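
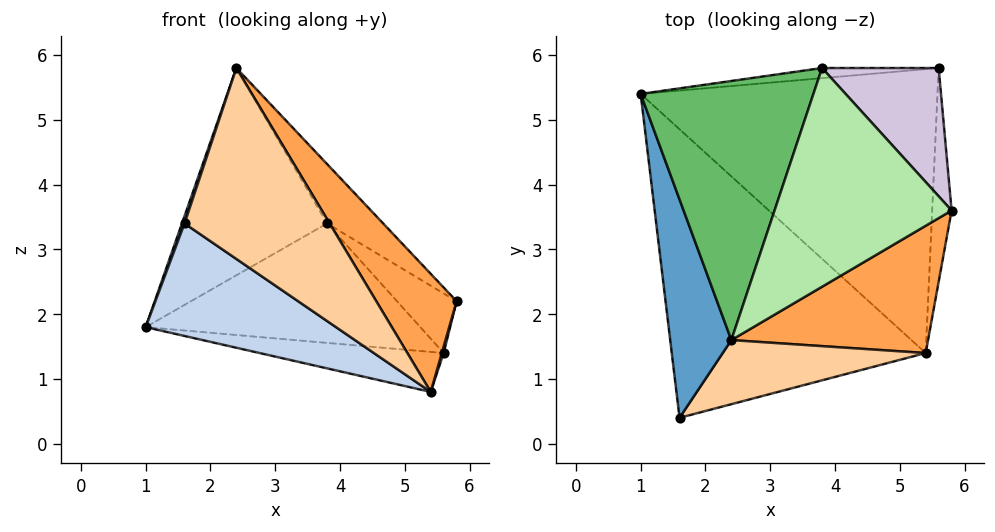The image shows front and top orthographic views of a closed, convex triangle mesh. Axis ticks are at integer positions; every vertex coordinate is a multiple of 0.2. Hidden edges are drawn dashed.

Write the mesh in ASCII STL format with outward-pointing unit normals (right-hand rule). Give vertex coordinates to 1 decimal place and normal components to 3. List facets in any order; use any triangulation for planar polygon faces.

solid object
 facet normal -0.947 -0.011 0.321
  outer loop
   vertex 2.4 1.6 5.8
   vertex 1.0 5.4 1.8
   vertex 1.6 0.4 3.4
  endloop
 endfacet
 facet normal -0.476 -0.319 -0.819
  outer loop
   vertex 5.4 1.4 0.8
   vertex 1.6 0.4 3.4
   vertex 1.0 5.4 1.8
  endloop
 endfacet
 facet normal 0.762 -0.441 0.475
  outer loop
   vertex 5.4 1.4 0.8
   vertex 5.8 3.6 2.2
   vertex 2.4 1.6 5.8
  endloop
 endfacet
 facet normal 0.423 -0.859 0.288
  outer loop
   vertex 5.4 1.4 0.8
   vertex 2.4 1.6 5.8
   vertex 1.6 0.4 3.4
  endloop
 endfacet
 facet normal -0.472 0.551 0.688
  outer loop
   vertex 3.8 5.8 3.4
   vertex 1.0 5.4 1.8
   vertex 2.4 1.6 5.8
  endloop
 endfacet
 facet normal 0.655 0.198 0.729
  outer loop
   vertex 3.8 5.8 3.4
   vertex 2.4 1.6 5.8
   vertex 5.8 3.6 2.2
  endloop
 endfacet
 facet normal -0.098 0.139 -0.985
  outer loop
   vertex 5.6 5.8 1.4
   vertex 5.4 1.4 0.8
   vertex 1.0 5.4 1.8
  endloop
 endfacet
 facet normal 0.965 -0.008 -0.263
  outer loop
   vertex 5.6 5.8 1.4
   vertex 5.8 3.6 2.2
   vertex 5.4 1.4 0.8
  endloop
 endfacet
 facet normal -0.094 0.992 -0.084
  outer loop
   vertex 5.6 5.8 1.4
   vertex 1.0 5.4 1.8
   vertex 3.8 5.8 3.4
  endloop
 endfacet
 facet normal 0.710 0.297 0.639
  outer loop
   vertex 5.6 5.8 1.4
   vertex 3.8 5.8 3.4
   vertex 5.8 3.6 2.2
  endloop
 endfacet
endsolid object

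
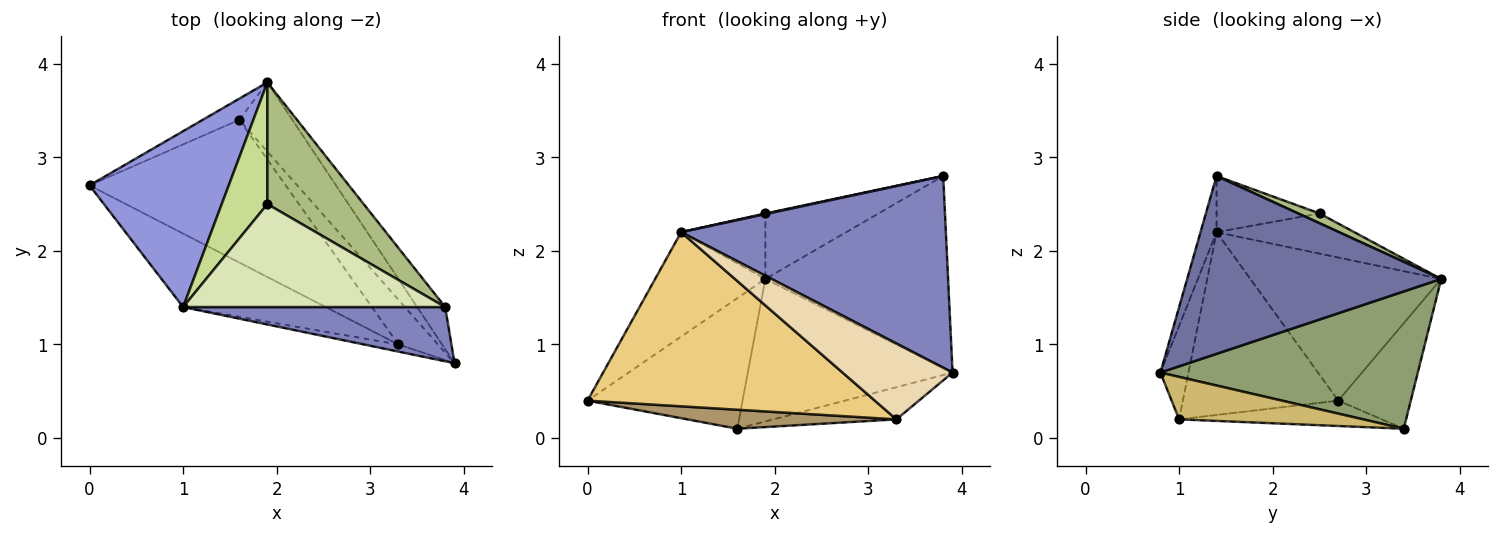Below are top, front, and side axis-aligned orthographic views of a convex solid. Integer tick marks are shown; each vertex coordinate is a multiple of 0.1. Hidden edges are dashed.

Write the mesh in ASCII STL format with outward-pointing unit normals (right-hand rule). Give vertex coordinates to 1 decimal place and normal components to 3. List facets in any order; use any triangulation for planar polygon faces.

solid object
 facet normal 0.805 0.579 -0.127
  outer loop
   vertex 3.8 1.4 2.8
   vertex 3.9 0.8 0.7
   vertex 1.9 3.8 1.7
  endloop
 endfacet
 facet normal -0.058 -0.961 0.272
  outer loop
   vertex 1.0 1.4 2.2
   vertex 3.9 0.8 0.7
   vertex 3.8 1.4 2.8
  endloop
 endfacet
 facet normal -0.662 0.383 0.644
  outer loop
   vertex 1.0 1.4 2.2
   vertex 1.9 3.8 1.7
   vertex 0.0 2.7 0.4
  endloop
 endfacet
 facet normal -0.419 0.896 -0.145
  outer loop
   vertex 1.6 3.4 0.1
   vertex 0.0 2.7 0.4
   vertex 1.9 3.8 1.7
  endloop
 endfacet
 facet normal 0.749 0.596 -0.289
  outer loop
   vertex 1.6 3.4 0.1
   vertex 1.9 3.8 1.7
   vertex 3.9 0.8 0.7
  endloop
 endfacet
 facet normal 0.089 0.472 0.877
  outer loop
   vertex 1.9 2.5 2.4
   vertex 3.8 1.4 2.8
   vertex 1.9 3.8 1.7
  endloop
 endfacet
 facet normal -0.613 0.375 0.696
  outer loop
   vertex 1.9 2.5 2.4
   vertex 1.9 3.8 1.7
   vertex 1.0 1.4 2.2
  endloop
 endfacet
 facet normal -0.210 -0.006 0.978
  outer loop
   vertex 1.9 2.5 2.4
   vertex 1.0 1.4 2.2
   vertex 3.8 1.4 2.8
  endloop
 endfacet
 facet normal -0.127 -0.131 -0.983
  outer loop
   vertex 3.3 1.0 0.2
   vertex 0.0 2.7 0.4
   vertex 1.6 3.4 0.1
  endloop
 endfacet
 facet normal 0.657 0.440 -0.612
  outer loop
   vertex 3.3 1.0 0.2
   vertex 1.6 3.4 0.1
   vertex 3.9 0.8 0.7
  endloop
 endfacet
 facet normal -0.446 -0.825 -0.348
  outer loop
   vertex 3.3 1.0 0.2
   vertex 1.0 1.4 2.2
   vertex 0.0 2.7 0.4
  endloop
 endfacet
 facet normal -0.246 -0.965 -0.090
  outer loop
   vertex 3.3 1.0 0.2
   vertex 3.9 0.8 0.7
   vertex 1.0 1.4 2.2
  endloop
 endfacet
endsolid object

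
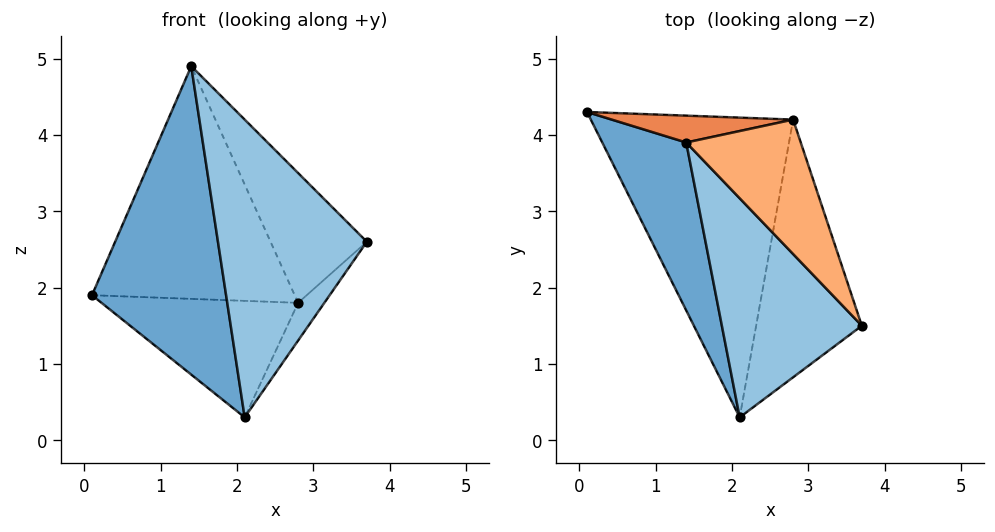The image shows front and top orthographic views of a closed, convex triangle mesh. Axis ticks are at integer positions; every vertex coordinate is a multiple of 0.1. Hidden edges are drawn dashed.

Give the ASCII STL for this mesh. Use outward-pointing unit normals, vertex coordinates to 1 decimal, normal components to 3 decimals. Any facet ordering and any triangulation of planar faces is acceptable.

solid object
 facet normal -0.809 -0.517 0.281
  outer loop
   vertex 1.4 3.9 4.9
   vertex 0.1 4.3 1.9
   vertex 2.1 0.3 0.3
  endloop
 endfacet
 facet normal -0.241 -0.782 0.575
  outer loop
   vertex 1.4 3.9 4.9
   vertex 2.1 0.3 0.3
   vertex 3.7 1.5 2.6
  endloop
 endfacet
 facet normal -0.021 0.362 -0.932
  outer loop
   vertex 2.8 4.2 1.8
   vertex 2.1 0.3 0.3
   vertex 0.1 4.3 1.9
  endloop
 endfacet
 facet normal 0.796 0.088 -0.599
  outer loop
   vertex 2.8 4.2 1.8
   vertex 3.7 1.5 2.6
   vertex 2.1 0.3 0.3
  endloop
 endfacet
 facet normal 0.041 0.993 0.115
  outer loop
   vertex 2.8 4.2 1.8
   vertex 0.1 4.3 1.9
   vertex 1.4 3.9 4.9
  endloop
 endfacet
 facet normal 0.822 0.395 0.410
  outer loop
   vertex 2.8 4.2 1.8
   vertex 1.4 3.9 4.9
   vertex 3.7 1.5 2.6
  endloop
 endfacet
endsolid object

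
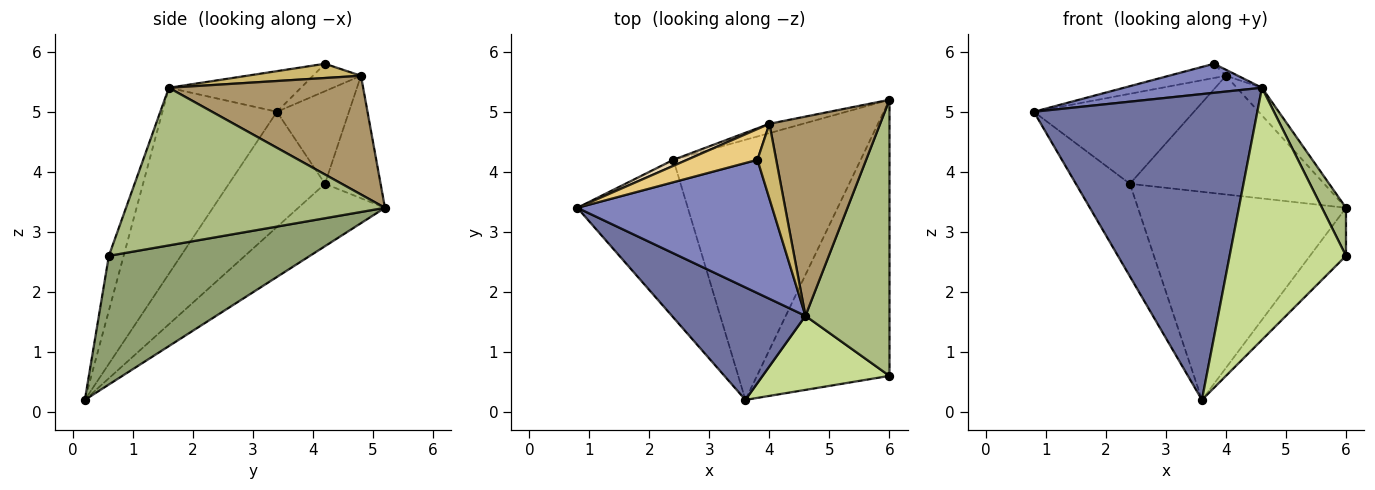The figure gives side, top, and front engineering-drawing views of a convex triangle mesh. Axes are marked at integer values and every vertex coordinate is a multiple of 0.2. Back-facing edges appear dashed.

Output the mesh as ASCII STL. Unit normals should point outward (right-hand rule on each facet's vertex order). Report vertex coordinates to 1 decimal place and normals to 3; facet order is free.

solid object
 facet normal -0.433 -0.846 0.311
  outer loop
   vertex 4.6 1.6 5.4
   vertex 0.8 3.4 5.0
   vertex 3.6 0.2 0.2
  endloop
 endfacet
 facet normal -0.200 -0.209 0.957
  outer loop
   vertex 4.6 1.6 5.4
   vertex 3.8 4.2 5.8
   vertex 0.8 3.4 5.0
  endloop
 endfacet
 facet normal -0.669 0.376 -0.641
  outer loop
   vertex 2.4 4.2 3.8
   vertex 3.6 0.2 0.2
   vertex 0.8 3.4 5.0
  endloop
 endfacet
 facet normal -0.252 0.605 -0.756
  outer loop
   vertex 2.4 4.2 3.8
   vertex 6.0 5.2 3.4
   vertex 3.6 0.2 0.2
  endloop
 endfacet
 facet normal 0.691 0.124 -0.712
  outer loop
   vertex 6.0 0.6 2.6
   vertex 3.6 0.2 0.2
   vertex 6.0 5.2 3.4
  endloop
 endfacet
 facet normal 0.879 -0.082 0.469
  outer loop
   vertex 6.0 0.6 2.6
   vertex 6.0 5.2 3.4
   vertex 4.6 1.6 5.4
  endloop
 endfacet
 facet normal -0.121 -0.952 0.280
  outer loop
   vertex 6.0 0.6 2.6
   vertex 4.6 1.6 5.4
   vertex 3.6 0.2 0.2
  endloop
 endfacet
 facet normal -0.275 0.959 -0.075
  outer loop
   vertex 4.0 4.8 5.6
   vertex 6.0 5.2 3.4
   vertex 2.4 4.2 3.8
  endloop
 endfacet
 facet normal 0.728 0.094 0.679
  outer loop
   vertex 4.0 4.8 5.6
   vertex 4.6 1.6 5.4
   vertex 6.0 5.2 3.4
  endloop
 endfacet
 facet normal 0.604 0.064 0.795
  outer loop
   vertex 4.0 4.8 5.6
   vertex 3.8 4.2 5.8
   vertex 4.6 1.6 5.4
  endloop
 endfacet
 facet normal -0.334 0.396 0.855
  outer loop
   vertex 4.0 4.8 5.6
   vertex 0.8 3.4 5.0
   vertex 3.8 4.2 5.8
  endloop
 endfacet
 facet normal -0.410 0.910 0.061
  outer loop
   vertex 4.0 4.8 5.6
   vertex 2.4 4.2 3.8
   vertex 0.8 3.4 5.0
  endloop
 endfacet
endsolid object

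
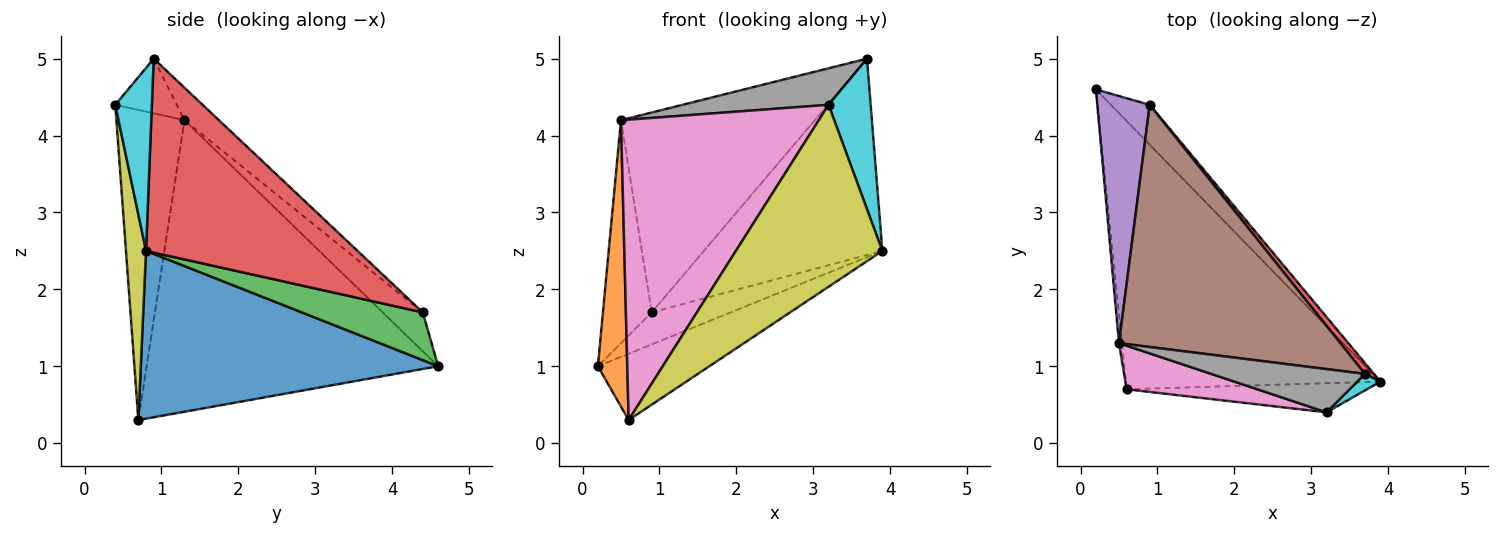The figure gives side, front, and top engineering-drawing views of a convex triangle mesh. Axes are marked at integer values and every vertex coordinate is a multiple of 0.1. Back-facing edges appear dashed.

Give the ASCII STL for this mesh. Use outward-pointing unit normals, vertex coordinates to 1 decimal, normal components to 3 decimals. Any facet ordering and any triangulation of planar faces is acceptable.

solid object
 facet normal 0.539 0.202 -0.818
  outer loop
   vertex 0.6 0.7 0.3
   vertex 0.2 4.6 1.0
   vertex 3.9 0.8 2.5
  endloop
 endfacet
 facet normal -0.995 -0.100 -0.010
  outer loop
   vertex 0.5 1.3 4.2
   vertex 0.2 4.6 1.0
   vertex 0.6 0.7 0.3
  endloop
 endfacet
 facet normal 0.692 0.452 -0.563
  outer loop
   vertex 0.9 4.4 1.7
   vertex 3.9 0.8 2.5
   vertex 0.2 4.6 1.0
  endloop
 endfacet
 facet normal 0.764 0.644 0.035
  outer loop
   vertex 0.9 4.4 1.7
   vertex 3.7 0.9 5.0
   vertex 3.9 0.8 2.5
  endloop
 endfacet
 facet normal -0.483 0.587 0.650
  outer loop
   vertex 0.9 4.4 1.7
   vertex 0.2 4.6 1.0
   vertex 0.5 1.3 4.2
  endloop
 endfacet
 facet normal -0.113 0.633 0.766
  outer loop
   vertex 0.9 4.4 1.7
   vertex 0.5 1.3 4.2
   vertex 3.7 0.9 5.0
  endloop
 endfacet
 facet normal -0.322 -0.937 0.136
  outer loop
   vertex 3.2 0.4 4.4
   vertex 0.5 1.3 4.2
   vertex 0.6 0.7 0.3
  endloop
 endfacet
 facet normal -0.262 -0.623 0.737
  outer loop
   vertex 3.2 0.4 4.4
   vertex 3.7 0.9 5.0
   vertex 0.5 1.3 4.2
  endloop
 endfacet
 facet normal 0.134 -0.979 -0.157
  outer loop
   vertex 3.2 0.4 4.4
   vertex 0.6 0.7 0.3
   vertex 3.9 0.8 2.5
  endloop
 endfacet
 facet normal 0.654 -0.752 0.082
  outer loop
   vertex 3.2 0.4 4.4
   vertex 3.9 0.8 2.5
   vertex 3.7 0.9 5.0
  endloop
 endfacet
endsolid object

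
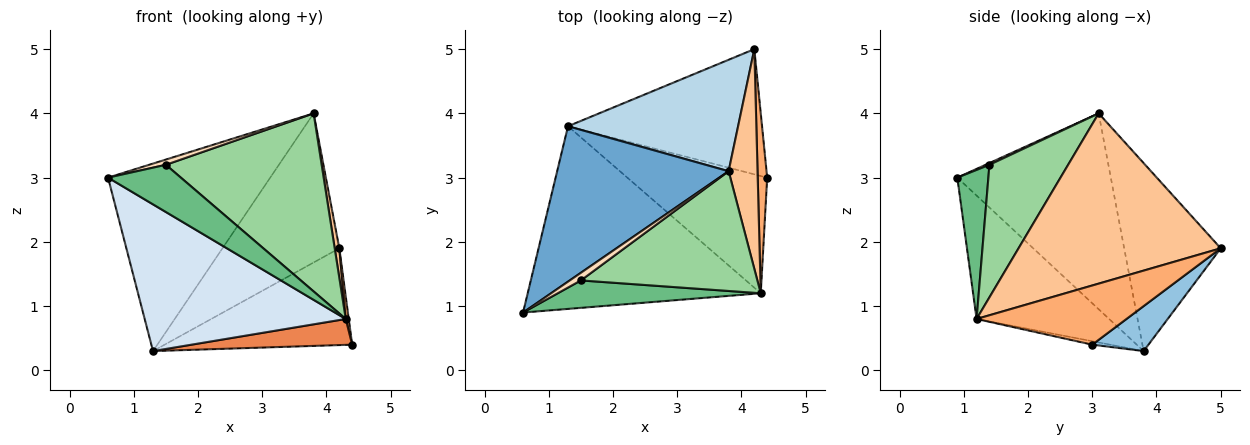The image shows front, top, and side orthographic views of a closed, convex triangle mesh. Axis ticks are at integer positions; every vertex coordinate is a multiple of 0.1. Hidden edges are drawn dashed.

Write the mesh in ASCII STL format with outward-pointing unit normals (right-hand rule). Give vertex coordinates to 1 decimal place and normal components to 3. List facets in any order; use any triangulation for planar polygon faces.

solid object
 facet normal -0.589 0.622 0.516
  outer loop
   vertex 3.8 3.1 4.0
   vertex 1.3 3.8 0.3
   vertex 0.6 0.9 3.0
  endloop
 endfacet
 facet normal 0.180 0.602 -0.778
  outer loop
   vertex 4.2 5.0 1.9
   vertex 4.4 3.0 0.4
   vertex 1.3 3.8 0.3
  endloop
 endfacet
 facet normal -0.552 0.668 0.499
  outer loop
   vertex 4.2 5.0 1.9
   vertex 1.3 3.8 0.3
   vertex 3.8 3.1 4.0
  endloop
 endfacet
 facet normal -0.382 -0.579 -0.721
  outer loop
   vertex 4.3 1.2 0.8
   vertex 0.6 0.9 3.0
   vertex 1.3 3.8 0.3
  endloop
 endfacet
 facet normal -0.024 -0.216 -0.976
  outer loop
   vertex 4.3 1.2 0.8
   vertex 1.3 3.8 0.3
   vertex 4.4 3.0 0.4
  endloop
 endfacet
 facet normal 0.987 -0.020 0.158
  outer loop
   vertex 4.3 1.2 0.8
   vertex 4.4 3.0 0.4
   vertex 4.2 5.0 1.9
  endloop
 endfacet
 facet normal 0.986 -0.023 0.167
  outer loop
   vertex 4.3 1.2 0.8
   vertex 4.2 5.0 1.9
   vertex 3.8 3.1 4.0
  endloop
 endfacet
 facet normal 0.129 -0.560 0.818
  outer loop
   vertex 1.5 1.4 3.2
   vertex 3.8 3.1 4.0
   vertex 0.6 0.9 3.0
  endloop
 endfacet
 facet normal 0.346 -0.811 0.471
  outer loop
   vertex 1.5 1.4 3.2
   vertex 0.6 0.9 3.0
   vertex 4.3 1.2 0.8
  endloop
 endfacet
 facet normal 0.387 -0.765 0.515
  outer loop
   vertex 1.5 1.4 3.2
   vertex 4.3 1.2 0.8
   vertex 3.8 3.1 4.0
  endloop
 endfacet
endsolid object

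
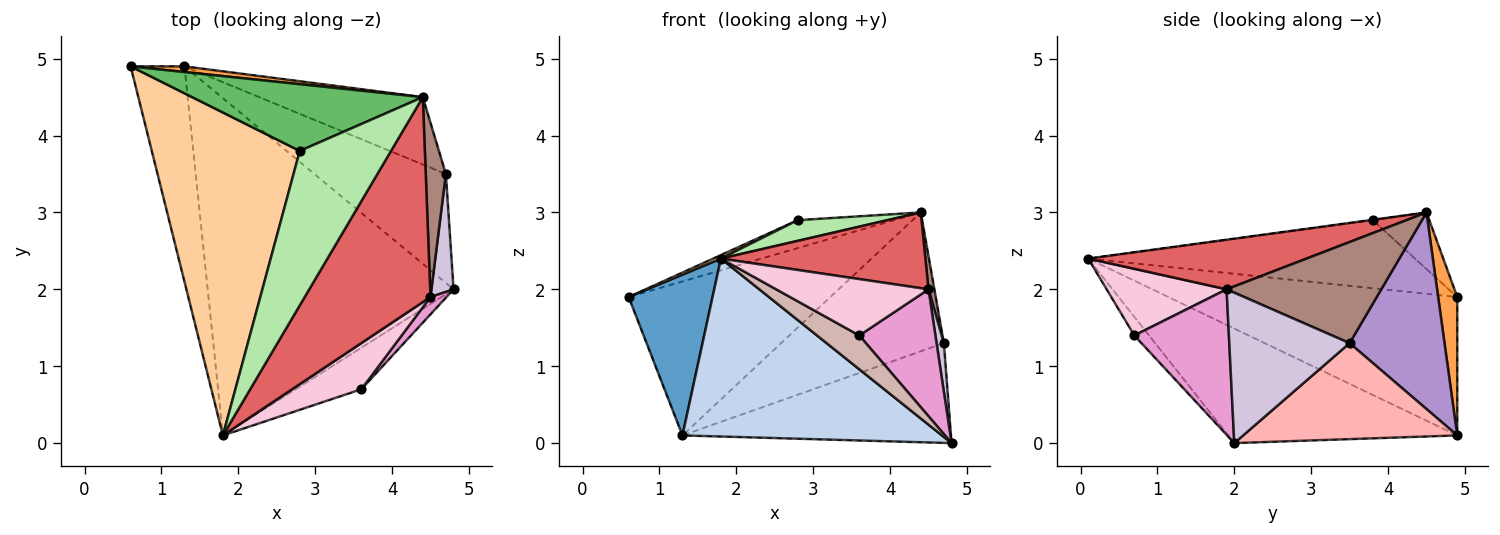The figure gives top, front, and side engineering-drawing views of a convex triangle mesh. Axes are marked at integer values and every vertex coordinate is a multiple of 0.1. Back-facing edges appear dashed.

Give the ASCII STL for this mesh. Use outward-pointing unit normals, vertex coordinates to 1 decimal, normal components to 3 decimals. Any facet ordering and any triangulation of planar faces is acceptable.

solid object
 facet normal -0.900 -0.261 -0.350
  outer loop
   vertex 1.3 4.9 0.1
   vertex 1.8 0.1 2.4
   vertex 0.6 4.9 1.9
  endloop
 endfacet
 facet normal -0.381 -0.432 -0.818
  outer loop
   vertex 1.3 4.9 0.1
   vertex 4.8 2.0 0.0
   vertex 1.8 0.1 2.4
  endloop
 endfacet
 facet normal 0.094 0.995 0.037
  outer loop
   vertex 1.3 4.9 0.1
   vertex 0.6 4.9 1.9
   vertex 4.4 4.5 3.0
  endloop
 endfacet
 facet normal -0.418 -0.010 0.908
  outer loop
   vertex 2.8 3.8 2.9
   vertex 0.6 4.9 1.9
   vertex 1.8 0.1 2.4
  endloop
 endfacet
 facet normal -0.221 0.376 0.900
  outer loop
   vertex 2.8 3.8 2.9
   vertex 4.4 4.5 3.0
   vertex 0.6 4.9 1.9
  endloop
 endfacet
 facet normal -0.004 -0.133 0.991
  outer loop
   vertex 2.8 3.8 2.9
   vertex 1.8 0.1 2.4
   vertex 4.4 4.5 3.0
  endloop
 endfacet
 facet normal 0.347 -0.325 0.880
  outer loop
   vertex 4.5 1.9 2.0
   vertex 4.4 4.5 3.0
   vertex 1.8 0.1 2.4
  endloop
 endfacet
 facet normal 0.474 0.595 -0.650
  outer loop
   vertex 4.7 3.5 1.3
   vertex 4.8 2.0 0.0
   vertex 1.3 4.9 0.1
  endloop
 endfacet
 facet normal 0.465 0.797 -0.387
  outer loop
   vertex 4.7 3.5 1.3
   vertex 1.3 4.9 0.1
   vertex 4.4 4.5 3.0
  endloop
 endfacet
 facet normal 0.988 -0.060 0.145
  outer loop
   vertex 4.7 3.5 1.3
   vertex 4.5 1.9 2.0
   vertex 4.8 2.0 0.0
  endloop
 endfacet
 facet normal 0.980 -0.037 0.195
  outer loop
   vertex 4.7 3.5 1.3
   vertex 4.4 4.5 3.0
   vertex 4.5 1.9 2.0
  endloop
 endfacet
 facet normal -0.215 -0.617 -0.757
  outer loop
   vertex 3.6 0.7 1.4
   vertex 1.8 0.1 2.4
   vertex 4.8 2.0 0.0
  endloop
 endfacet
 facet normal 0.776 -0.625 0.085
  outer loop
   vertex 3.6 0.7 1.4
   vertex 4.8 2.0 0.0
   vertex 4.5 1.9 2.0
  endloop
 endfacet
 facet normal 0.521 -0.661 0.541
  outer loop
   vertex 3.6 0.7 1.4
   vertex 4.5 1.9 2.0
   vertex 1.8 0.1 2.4
  endloop
 endfacet
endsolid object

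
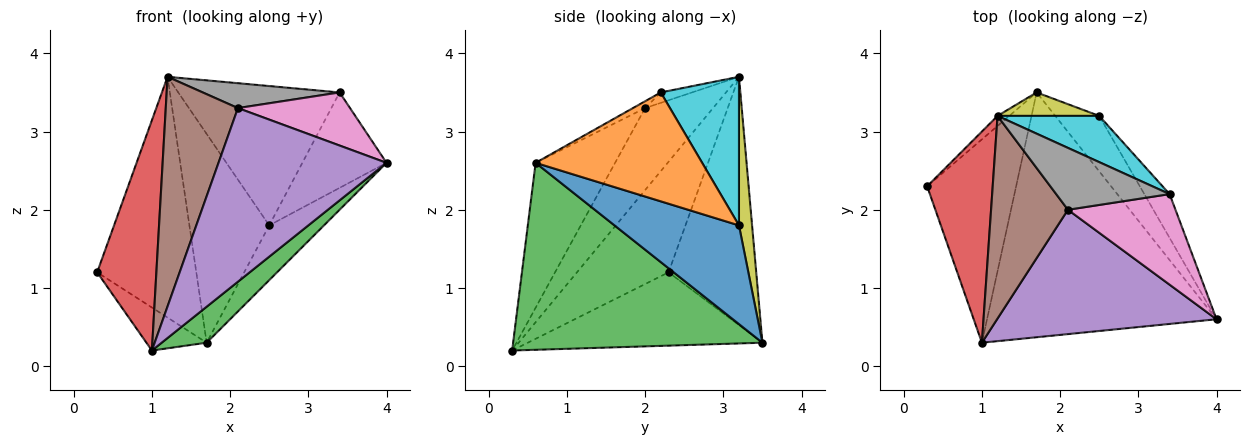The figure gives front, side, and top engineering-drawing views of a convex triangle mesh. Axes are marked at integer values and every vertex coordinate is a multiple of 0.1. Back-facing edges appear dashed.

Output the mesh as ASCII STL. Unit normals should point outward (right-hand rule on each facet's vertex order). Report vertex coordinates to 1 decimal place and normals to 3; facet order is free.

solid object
 facet normal -0.662 0.749 -0.031
  outer loop
   vertex 1.2 3.2 3.7
   vertex 1.7 3.5 0.3
   vertex 0.3 2.3 1.2
  endloop
 endfacet
 facet normal -0.628 0.161 -0.762
  outer loop
   vertex 1.0 0.3 0.2
   vertex 0.3 2.3 1.2
   vertex 1.7 3.5 0.3
  endloop
 endfacet
 facet normal 0.628 -0.113 -0.770
  outer loop
   vertex 1.0 0.3 0.2
   vertex 1.7 3.5 0.3
   vertex 4.0 0.6 2.6
  endloop
 endfacet
 facet normal -0.752 -0.486 0.446
  outer loop
   vertex 1.0 0.3 0.2
   vertex 1.2 3.2 3.7
   vertex 0.3 2.3 1.2
  endloop
 endfacet
 facet normal -0.359 -0.759 0.543
  outer loop
   vertex 2.1 2.0 3.3
   vertex 1.0 0.3 0.2
   vertex 4.0 0.6 2.6
  endloop
 endfacet
 facet normal -0.577 -0.613 0.541
  outer loop
   vertex 2.1 2.0 3.3
   vertex 1.2 3.2 3.7
   vertex 1.0 0.3 0.2
  endloop
 endfacet
 facet normal -0.055 -0.505 0.861
  outer loop
   vertex 2.1 2.0 3.3
   vertex 4.0 0.6 2.6
   vertex 3.4 2.2 3.5
  endloop
 endfacet
 facet normal -0.085 -0.372 0.924
  outer loop
   vertex 2.1 2.0 3.3
   vertex 3.4 2.2 3.5
   vertex 1.2 3.2 3.7
  endloop
 endfacet
 facet normal 0.161 0.981 0.110
  outer loop
   vertex 2.5 3.2 1.8
   vertex 1.7 3.5 0.3
   vertex 1.2 3.2 3.7
  endloop
 endfacet
 facet normal 0.418 0.862 0.286
  outer loop
   vertex 2.5 3.2 1.8
   vertex 1.2 3.2 3.7
   vertex 3.4 2.2 3.5
  endloop
 endfacet
 facet normal 0.848 0.373 -0.377
  outer loop
   vertex 2.5 3.2 1.8
   vertex 4.0 0.6 2.6
   vertex 1.7 3.5 0.3
  endloop
 endfacet
 facet normal 0.874 0.442 -0.203
  outer loop
   vertex 2.5 3.2 1.8
   vertex 3.4 2.2 3.5
   vertex 4.0 0.6 2.6
  endloop
 endfacet
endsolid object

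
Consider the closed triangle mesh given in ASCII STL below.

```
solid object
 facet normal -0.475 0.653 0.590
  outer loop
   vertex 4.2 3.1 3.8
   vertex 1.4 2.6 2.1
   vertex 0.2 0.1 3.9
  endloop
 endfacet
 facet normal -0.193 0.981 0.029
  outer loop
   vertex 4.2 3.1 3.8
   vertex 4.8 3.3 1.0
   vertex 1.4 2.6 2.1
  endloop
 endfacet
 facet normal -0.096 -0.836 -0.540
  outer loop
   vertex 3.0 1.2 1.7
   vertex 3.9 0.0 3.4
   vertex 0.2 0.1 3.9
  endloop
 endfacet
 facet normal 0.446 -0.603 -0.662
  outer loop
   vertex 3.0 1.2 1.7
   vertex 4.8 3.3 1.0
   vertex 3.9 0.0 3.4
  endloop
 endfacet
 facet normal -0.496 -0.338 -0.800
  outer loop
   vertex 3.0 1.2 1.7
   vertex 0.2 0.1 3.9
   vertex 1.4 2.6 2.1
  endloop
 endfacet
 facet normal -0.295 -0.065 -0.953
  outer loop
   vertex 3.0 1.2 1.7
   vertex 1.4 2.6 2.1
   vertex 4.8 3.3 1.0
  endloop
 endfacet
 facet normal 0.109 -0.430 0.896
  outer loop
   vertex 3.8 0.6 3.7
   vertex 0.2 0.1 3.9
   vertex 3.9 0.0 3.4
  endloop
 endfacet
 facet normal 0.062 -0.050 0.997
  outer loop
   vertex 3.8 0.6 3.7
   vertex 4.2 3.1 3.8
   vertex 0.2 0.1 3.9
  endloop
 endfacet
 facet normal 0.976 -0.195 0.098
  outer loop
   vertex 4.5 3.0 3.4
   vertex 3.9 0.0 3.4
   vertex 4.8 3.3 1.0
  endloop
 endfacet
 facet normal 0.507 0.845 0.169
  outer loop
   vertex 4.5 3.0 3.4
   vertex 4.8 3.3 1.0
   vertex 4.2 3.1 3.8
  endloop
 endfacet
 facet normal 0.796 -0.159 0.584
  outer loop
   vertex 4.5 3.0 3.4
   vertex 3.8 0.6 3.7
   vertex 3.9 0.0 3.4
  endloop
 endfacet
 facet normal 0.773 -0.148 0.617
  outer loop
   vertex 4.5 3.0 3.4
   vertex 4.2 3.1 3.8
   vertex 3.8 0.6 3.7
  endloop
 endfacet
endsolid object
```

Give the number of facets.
12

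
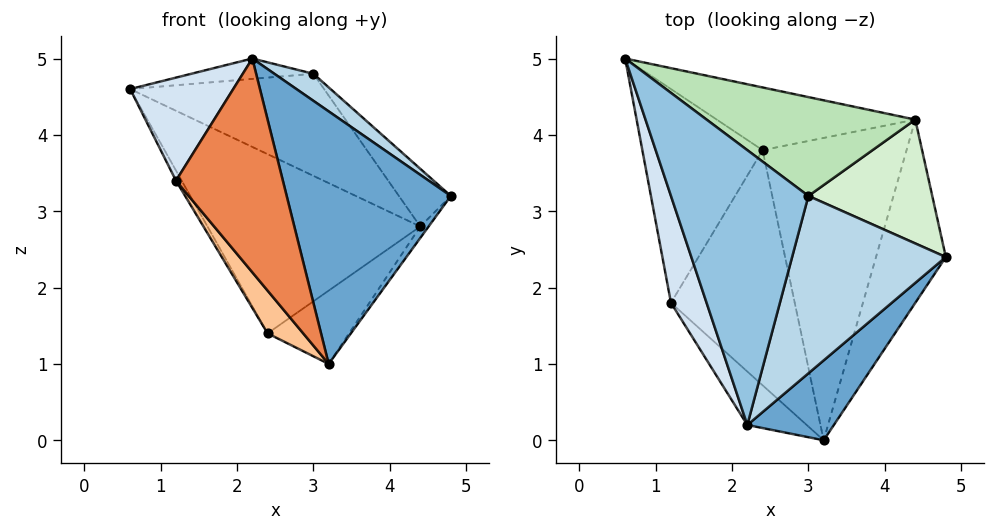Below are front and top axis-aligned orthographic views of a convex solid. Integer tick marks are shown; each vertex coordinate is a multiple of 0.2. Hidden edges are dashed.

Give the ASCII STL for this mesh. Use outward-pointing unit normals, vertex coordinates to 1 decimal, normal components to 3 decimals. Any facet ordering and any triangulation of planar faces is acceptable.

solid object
 facet normal 0.713 -0.669 0.212
  outer loop
   vertex 3.2 0.0 1.0
   vertex 4.8 2.4 3.2
   vertex 2.2 0.2 5.0
  endloop
 endfacet
 facet normal -0.028 0.074 0.997
  outer loop
   vertex 3.0 3.2 4.8
   vertex 0.6 5.0 4.6
   vertex 2.2 0.2 5.0
  endloop
 endfacet
 facet normal 0.630 -0.117 0.768
  outer loop
   vertex 3.0 3.2 4.8
   vertex 2.2 0.2 5.0
   vertex 4.8 2.4 3.2
  endloop
 endfacet
 facet normal -0.915 -0.281 0.291
  outer loop
   vertex 1.2 1.8 3.4
   vertex 2.2 0.2 5.0
   vertex 0.6 5.0 4.6
  endloop
 endfacet
 facet normal -0.759 -0.632 -0.158
  outer loop
   vertex 1.2 1.8 3.4
   vertex 3.2 0.0 1.0
   vertex 2.2 0.2 5.0
  endloop
 endfacet
 facet normal -0.868 0.024 -0.497
  outer loop
   vertex 1.2 1.8 3.4
   vertex 0.6 5.0 4.6
   vertex 2.4 3.8 1.4
  endloop
 endfacet
 facet normal -0.802 -0.107 -0.588
  outer loop
   vertex 1.2 1.8 3.4
   vertex 2.4 3.8 1.4
   vertex 3.2 0.0 1.0
  endloop
 endfacet
 facet normal 0.788 0.038 -0.615
  outer loop
   vertex 4.4 4.2 2.8
   vertex 4.8 2.4 3.2
   vertex 3.2 0.0 1.0
  endloop
 endfacet
 facet normal 0.535 0.199 -0.821
  outer loop
   vertex 4.4 4.2 2.8
   vertex 3.2 0.0 1.0
   vertex 2.4 3.8 1.4
  endloop
 endfacet
 facet normal 0.042 0.943 -0.330
  outer loop
   vertex 4.4 4.2 2.8
   vertex 2.4 3.8 1.4
   vertex 0.6 5.0 4.6
  endloop
 endfacet
 facet normal 0.433 0.647 0.627
  outer loop
   vertex 4.4 4.2 2.8
   vertex 0.6 5.0 4.6
   vertex 3.0 3.2 4.8
  endloop
 endfacet
 facet normal 0.705 0.300 0.643
  outer loop
   vertex 4.4 4.2 2.8
   vertex 3.0 3.2 4.8
   vertex 4.8 2.4 3.2
  endloop
 endfacet
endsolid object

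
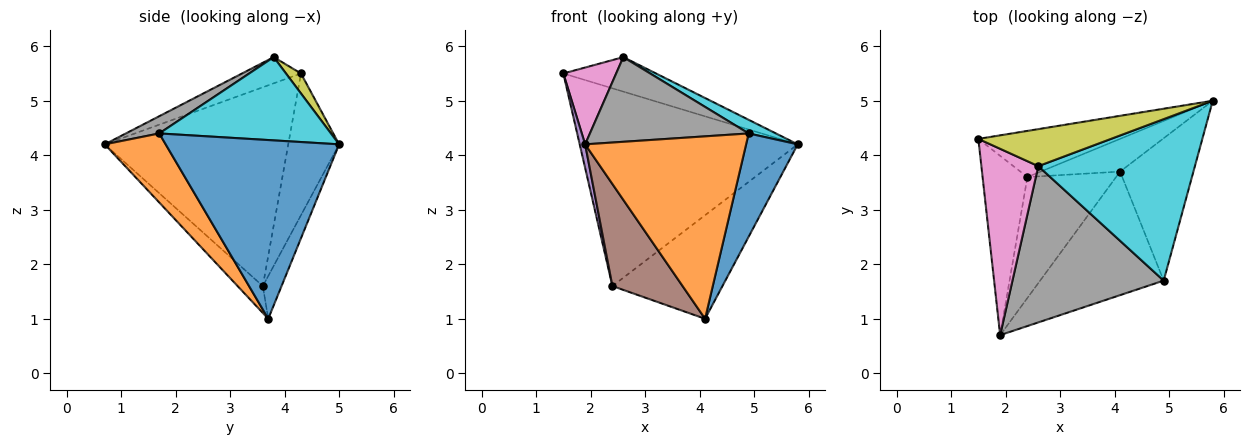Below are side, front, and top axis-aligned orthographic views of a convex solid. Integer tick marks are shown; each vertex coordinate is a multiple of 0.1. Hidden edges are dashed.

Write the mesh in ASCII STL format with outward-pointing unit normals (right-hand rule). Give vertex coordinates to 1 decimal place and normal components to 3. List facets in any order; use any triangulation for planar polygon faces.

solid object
 facet normal 0.892 -0.265 -0.366
  outer loop
   vertex 4.9 1.7 4.4
   vertex 4.1 3.7 1.0
   vertex 5.8 5.0 4.2
  endloop
 endfacet
 facet normal 0.299 -0.790 -0.535
  outer loop
   vertex 4.9 1.7 4.4
   vertex 1.9 0.7 4.2
   vertex 4.1 3.7 1.0
  endloop
 endfacet
 facet normal -0.222 0.950 -0.222
  outer loop
   vertex 2.4 3.6 1.6
   vertex 1.5 4.3 5.5
   vertex 5.8 5.0 4.2
  endloop
 endfacet
 facet normal -0.160 0.941 -0.297
  outer loop
   vertex 2.4 3.6 1.6
   vertex 5.8 5.0 4.2
   vertex 4.1 3.7 1.0
  endloop
 endfacet
 facet normal -0.975 -0.029 -0.220
  outer loop
   vertex 2.4 3.6 1.6
   vertex 1.9 0.7 4.2
   vertex 1.5 4.3 5.5
  endloop
 endfacet
 facet normal -0.226 -0.628 -0.744
  outer loop
   vertex 2.4 3.6 1.6
   vertex 4.1 3.7 1.0
   vertex 1.9 0.7 4.2
  endloop
 endfacet
 facet normal -0.391 -0.351 0.851
  outer loop
   vertex 2.6 3.8 5.8
   vertex 1.5 4.3 5.5
   vertex 1.9 0.7 4.2
  endloop
 endfacet
 facet normal 0.100 -0.474 0.875
  outer loop
   vertex 2.6 3.8 5.8
   vertex 1.9 0.7 4.2
   vertex 4.9 1.7 4.4
  endloop
 endfacet
 facet normal 0.110 0.677 0.727
  outer loop
   vertex 2.6 3.8 5.8
   vertex 5.8 5.0 4.2
   vertex 1.5 4.3 5.5
  endloop
 endfacet
 facet normal 0.468 -0.074 0.881
  outer loop
   vertex 2.6 3.8 5.8
   vertex 4.9 1.7 4.4
   vertex 5.8 5.0 4.2
  endloop
 endfacet
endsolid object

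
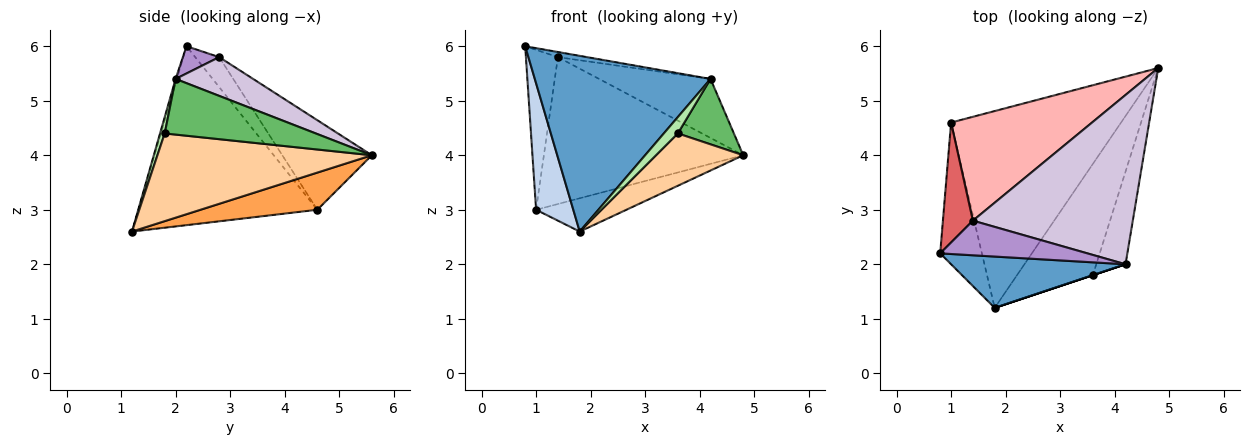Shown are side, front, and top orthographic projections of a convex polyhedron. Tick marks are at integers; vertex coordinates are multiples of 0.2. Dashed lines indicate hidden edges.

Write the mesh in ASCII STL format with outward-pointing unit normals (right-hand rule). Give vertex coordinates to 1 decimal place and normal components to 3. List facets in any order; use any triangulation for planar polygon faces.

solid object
 facet normal -0.007 -0.960 0.280
  outer loop
   vertex 4.2 2.0 5.4
   vertex 0.8 2.2 6.0
   vertex 1.8 1.2 2.6
  endloop
 endfacet
 facet normal -0.955 -0.198 -0.222
  outer loop
   vertex 1.0 4.6 3.0
   vertex 1.8 1.2 2.6
   vertex 0.8 2.2 6.0
  endloop
 endfacet
 facet normal 0.211 0.163 -0.964
  outer loop
   vertex 1.0 4.6 3.0
   vertex 4.8 5.6 4.0
   vertex 1.8 1.2 2.6
  endloop
 endfacet
 facet normal 0.723 -0.294 -0.625
  outer loop
   vertex 3.6 1.8 4.4
   vertex 1.8 1.2 2.6
   vertex 4.8 5.6 4.0
  endloop
 endfacet
 facet normal 0.841 -0.312 -0.442
  outer loop
   vertex 3.6 1.8 4.4
   vertex 4.8 5.6 4.0
   vertex 4.2 2.0 5.4
  endloop
 endfacet
 facet normal 0.316 -0.949 0.000
  outer loop
   vertex 3.6 1.8 4.4
   vertex 4.2 2.0 5.4
   vertex 1.8 1.2 2.6
  endloop
 endfacet
 facet normal -0.514 0.686 0.514
  outer loop
   vertex 1.4 2.8 5.8
   vertex 1.0 4.6 3.0
   vertex 0.8 2.2 6.0
  endloop
 endfacet
 facet normal -0.344 0.767 0.542
  outer loop
   vertex 1.4 2.8 5.8
   vertex 4.8 5.6 4.0
   vertex 1.0 4.6 3.0
  endloop
 endfacet
 facet normal 0.180 0.144 0.973
  outer loop
   vertex 1.4 2.8 5.8
   vertex 0.8 2.2 6.0
   vertex 4.2 2.0 5.4
  endloop
 endfacet
 facet normal 0.223 0.321 0.920
  outer loop
   vertex 1.4 2.8 5.8
   vertex 4.2 2.0 5.4
   vertex 4.8 5.6 4.0
  endloop
 endfacet
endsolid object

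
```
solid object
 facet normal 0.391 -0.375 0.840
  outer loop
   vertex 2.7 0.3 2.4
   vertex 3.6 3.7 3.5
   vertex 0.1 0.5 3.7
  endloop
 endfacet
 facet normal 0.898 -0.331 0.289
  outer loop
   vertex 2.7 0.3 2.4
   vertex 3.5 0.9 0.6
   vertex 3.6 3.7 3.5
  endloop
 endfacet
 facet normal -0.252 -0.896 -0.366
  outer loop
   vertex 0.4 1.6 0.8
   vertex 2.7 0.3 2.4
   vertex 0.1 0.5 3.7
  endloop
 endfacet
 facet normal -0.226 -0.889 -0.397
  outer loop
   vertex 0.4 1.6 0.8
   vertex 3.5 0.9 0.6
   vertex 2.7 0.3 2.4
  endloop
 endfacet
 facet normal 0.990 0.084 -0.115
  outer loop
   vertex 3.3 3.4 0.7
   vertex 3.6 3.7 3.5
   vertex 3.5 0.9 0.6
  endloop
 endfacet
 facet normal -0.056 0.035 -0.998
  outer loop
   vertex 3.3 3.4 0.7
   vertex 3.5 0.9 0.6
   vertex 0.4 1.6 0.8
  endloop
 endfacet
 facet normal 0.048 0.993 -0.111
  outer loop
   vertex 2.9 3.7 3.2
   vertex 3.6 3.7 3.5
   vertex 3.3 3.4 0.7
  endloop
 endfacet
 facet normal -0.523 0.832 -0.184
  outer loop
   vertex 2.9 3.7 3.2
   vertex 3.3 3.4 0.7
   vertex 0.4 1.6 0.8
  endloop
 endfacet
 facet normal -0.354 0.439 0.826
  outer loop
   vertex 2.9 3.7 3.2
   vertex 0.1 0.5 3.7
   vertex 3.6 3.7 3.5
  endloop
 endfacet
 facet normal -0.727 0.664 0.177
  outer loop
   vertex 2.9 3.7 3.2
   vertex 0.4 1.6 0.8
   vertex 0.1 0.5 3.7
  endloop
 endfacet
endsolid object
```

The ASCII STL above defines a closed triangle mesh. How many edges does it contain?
15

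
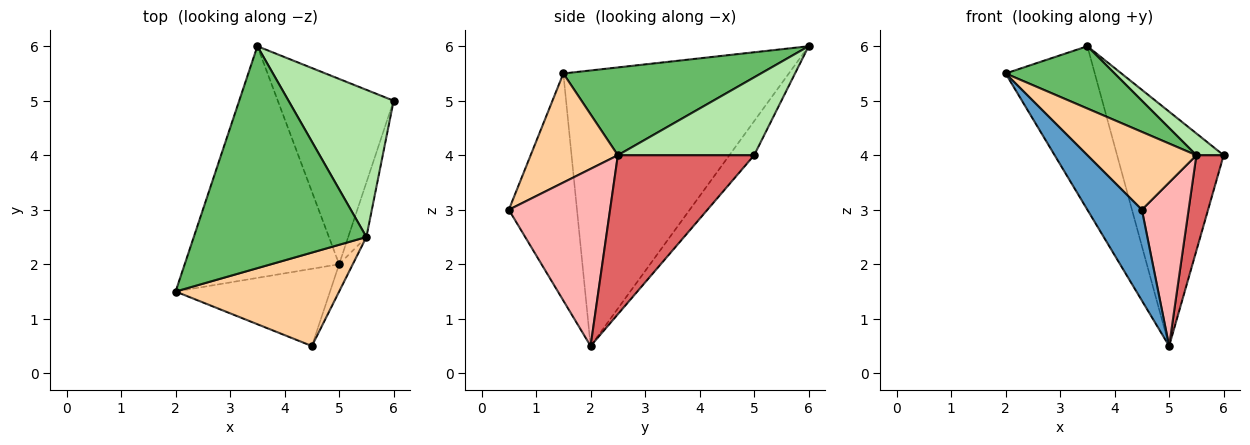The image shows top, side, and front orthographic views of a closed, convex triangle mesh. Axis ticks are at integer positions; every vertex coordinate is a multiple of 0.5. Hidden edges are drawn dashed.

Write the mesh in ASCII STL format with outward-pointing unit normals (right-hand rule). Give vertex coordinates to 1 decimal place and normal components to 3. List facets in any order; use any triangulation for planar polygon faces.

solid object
 facet normal -0.690 -0.552 -0.469
  outer loop
   vertex 5.0 2.0 0.5
   vertex 4.5 0.5 3.0
   vertex 2.0 1.5 5.5
  endloop
 endfacet
 facet normal -0.825 0.326 -0.462
  outer loop
   vertex 3.5 6.0 6.0
   vertex 5.0 2.0 0.5
   vertex 2.0 1.5 5.5
  endloop
 endfacet
 facet normal -0.179 0.772 -0.610
  outer loop
   vertex 3.5 6.0 6.0
   vertex 6.0 5.0 4.0
   vertex 5.0 2.0 0.5
  endloop
 endfacet
 facet normal 0.456 -0.570 0.684
  outer loop
   vertex 5.5 2.5 4.0
   vertex 2.0 1.5 5.5
   vertex 4.5 0.5 3.0
  endloop
 endfacet
 facet normal 0.440 -0.243 0.865
  outer loop
   vertex 5.5 2.5 4.0
   vertex 3.5 6.0 6.0
   vertex 2.0 1.5 5.5
  endloop
 endfacet
 facet normal 0.591 -0.118 0.798
  outer loop
   vertex 5.5 2.5 4.0
   vertex 6.0 5.0 4.0
   vertex 3.5 6.0 6.0
  endloop
 endfacet
 facet normal 0.974 -0.195 -0.111
  outer loop
   vertex 5.5 2.5 4.0
   vertex 5.0 2.0 0.5
   vertex 6.0 5.0 4.0
  endloop
 endfacet
 facet normal 0.906 -0.418 -0.070
  outer loop
   vertex 5.5 2.5 4.0
   vertex 4.5 0.5 3.0
   vertex 5.0 2.0 0.5
  endloop
 endfacet
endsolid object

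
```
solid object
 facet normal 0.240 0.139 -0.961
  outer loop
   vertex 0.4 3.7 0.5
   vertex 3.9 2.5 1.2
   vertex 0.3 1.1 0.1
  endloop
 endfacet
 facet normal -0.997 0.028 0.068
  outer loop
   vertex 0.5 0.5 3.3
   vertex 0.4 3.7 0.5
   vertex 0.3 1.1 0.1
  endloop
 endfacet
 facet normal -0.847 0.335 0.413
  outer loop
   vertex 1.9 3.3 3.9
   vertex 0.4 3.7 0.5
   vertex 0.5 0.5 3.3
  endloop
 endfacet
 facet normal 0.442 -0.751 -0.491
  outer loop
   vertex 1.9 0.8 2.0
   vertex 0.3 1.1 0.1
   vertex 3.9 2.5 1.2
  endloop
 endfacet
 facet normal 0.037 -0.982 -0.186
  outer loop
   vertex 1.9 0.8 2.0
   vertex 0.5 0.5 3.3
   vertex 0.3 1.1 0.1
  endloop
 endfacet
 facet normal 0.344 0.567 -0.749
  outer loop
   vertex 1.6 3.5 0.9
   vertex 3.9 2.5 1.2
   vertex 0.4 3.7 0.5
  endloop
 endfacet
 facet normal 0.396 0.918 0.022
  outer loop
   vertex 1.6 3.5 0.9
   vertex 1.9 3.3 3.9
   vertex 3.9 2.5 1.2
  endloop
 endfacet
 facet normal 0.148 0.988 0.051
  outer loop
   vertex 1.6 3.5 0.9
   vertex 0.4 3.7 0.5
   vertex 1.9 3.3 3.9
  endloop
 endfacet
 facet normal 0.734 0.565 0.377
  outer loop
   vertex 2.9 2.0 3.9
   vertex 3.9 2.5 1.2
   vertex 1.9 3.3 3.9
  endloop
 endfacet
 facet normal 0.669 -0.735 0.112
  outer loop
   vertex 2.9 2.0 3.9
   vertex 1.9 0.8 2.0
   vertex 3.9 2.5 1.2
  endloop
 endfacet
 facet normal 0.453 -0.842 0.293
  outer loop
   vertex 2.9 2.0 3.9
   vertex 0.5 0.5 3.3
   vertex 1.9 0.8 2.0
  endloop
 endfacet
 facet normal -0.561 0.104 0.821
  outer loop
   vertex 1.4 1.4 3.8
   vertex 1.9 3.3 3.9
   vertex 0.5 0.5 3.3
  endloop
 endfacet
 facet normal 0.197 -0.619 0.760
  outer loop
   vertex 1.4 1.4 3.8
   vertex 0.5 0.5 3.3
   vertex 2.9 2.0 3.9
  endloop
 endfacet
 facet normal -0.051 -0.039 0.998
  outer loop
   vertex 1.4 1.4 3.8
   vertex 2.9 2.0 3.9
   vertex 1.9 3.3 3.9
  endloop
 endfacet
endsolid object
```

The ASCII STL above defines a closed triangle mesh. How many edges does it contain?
21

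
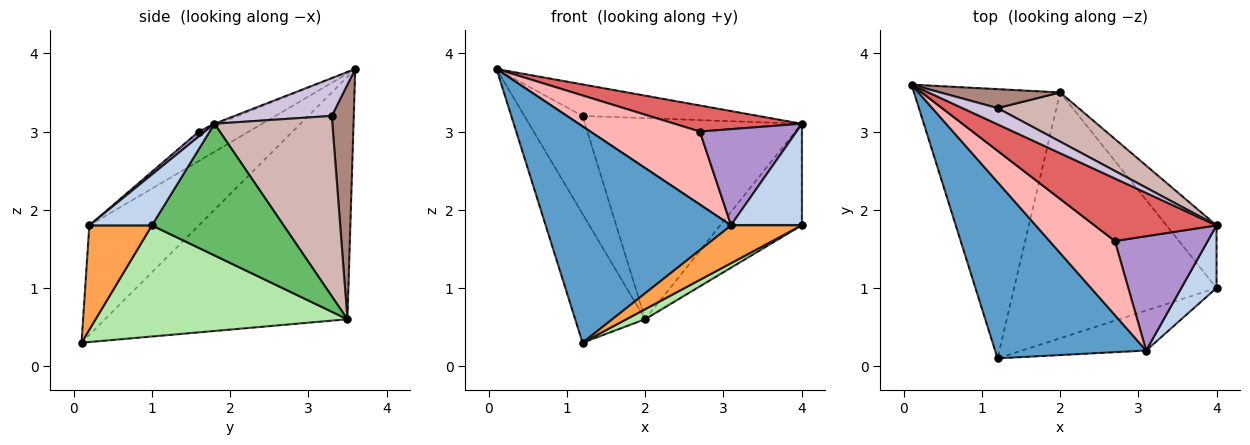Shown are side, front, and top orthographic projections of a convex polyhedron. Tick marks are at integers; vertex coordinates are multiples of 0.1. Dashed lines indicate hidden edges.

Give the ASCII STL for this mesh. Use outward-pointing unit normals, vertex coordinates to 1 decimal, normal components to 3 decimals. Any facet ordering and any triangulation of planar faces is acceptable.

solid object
 facet normal -0.416 -0.705 0.574
  outer loop
   vertex 3.1 0.2 1.8
   vertex 0.1 3.6 3.8
   vertex 1.2 0.1 0.3
  endloop
 endfacet
 facet normal 0.604 -0.679 0.418
  outer loop
   vertex 3.1 0.2 1.8
   vertex 4.0 1.0 1.8
   vertex 4.0 1.8 3.1
  endloop
 endfacet
 facet normal 0.521 -0.586 -0.621
  outer loop
   vertex 3.1 0.2 1.8
   vertex 1.2 0.1 0.3
   vertex 4.0 1.0 1.8
  endloop
 endfacet
 facet normal -0.831 0.240 -0.501
  outer loop
   vertex 2.0 3.5 0.6
   vertex 1.2 0.1 0.3
   vertex 0.1 3.6 3.8
  endloop
 endfacet
 facet normal 0.810 0.500 -0.308
  outer loop
   vertex 2.0 3.5 0.6
   vertex 4.0 1.8 3.1
   vertex 4.0 1.0 1.8
  endloop
 endfacet
 facet normal 0.481 -0.036 -0.876
  outer loop
   vertex 2.0 3.5 0.6
   vertex 4.0 1.0 1.8
   vertex 1.2 0.1 0.3
  endloop
 endfacet
 facet normal -0.012 -0.385 0.923
  outer loop
   vertex 2.7 1.6 3.0
   vertex 4.0 1.8 3.1
   vertex 0.1 3.6 3.8
  endloop
 endfacet
 facet normal -0.306 -0.668 0.678
  outer loop
   vertex 2.7 1.6 3.0
   vertex 0.1 3.6 3.8
   vertex 3.1 0.2 1.8
  endloop
 endfacet
 facet normal 0.040 -0.644 0.764
  outer loop
   vertex 2.7 1.6 3.0
   vertex 3.1 0.2 1.8
   vertex 4.0 1.8 3.1
  endloop
 endfacet
 facet normal 0.442 0.797 0.411
  outer loop
   vertex 1.2 3.3 3.2
   vertex 0.1 3.6 3.8
   vertex 4.0 1.8 3.1
  endloop
 endfacet
 facet normal 0.348 0.920 0.178
  outer loop
   vertex 1.2 3.3 3.2
   vertex 2.0 3.5 0.6
   vertex 0.1 3.6 3.8
  endloop
 endfacet
 facet normal 0.468 0.859 0.210
  outer loop
   vertex 1.2 3.3 3.2
   vertex 4.0 1.8 3.1
   vertex 2.0 3.5 0.6
  endloop
 endfacet
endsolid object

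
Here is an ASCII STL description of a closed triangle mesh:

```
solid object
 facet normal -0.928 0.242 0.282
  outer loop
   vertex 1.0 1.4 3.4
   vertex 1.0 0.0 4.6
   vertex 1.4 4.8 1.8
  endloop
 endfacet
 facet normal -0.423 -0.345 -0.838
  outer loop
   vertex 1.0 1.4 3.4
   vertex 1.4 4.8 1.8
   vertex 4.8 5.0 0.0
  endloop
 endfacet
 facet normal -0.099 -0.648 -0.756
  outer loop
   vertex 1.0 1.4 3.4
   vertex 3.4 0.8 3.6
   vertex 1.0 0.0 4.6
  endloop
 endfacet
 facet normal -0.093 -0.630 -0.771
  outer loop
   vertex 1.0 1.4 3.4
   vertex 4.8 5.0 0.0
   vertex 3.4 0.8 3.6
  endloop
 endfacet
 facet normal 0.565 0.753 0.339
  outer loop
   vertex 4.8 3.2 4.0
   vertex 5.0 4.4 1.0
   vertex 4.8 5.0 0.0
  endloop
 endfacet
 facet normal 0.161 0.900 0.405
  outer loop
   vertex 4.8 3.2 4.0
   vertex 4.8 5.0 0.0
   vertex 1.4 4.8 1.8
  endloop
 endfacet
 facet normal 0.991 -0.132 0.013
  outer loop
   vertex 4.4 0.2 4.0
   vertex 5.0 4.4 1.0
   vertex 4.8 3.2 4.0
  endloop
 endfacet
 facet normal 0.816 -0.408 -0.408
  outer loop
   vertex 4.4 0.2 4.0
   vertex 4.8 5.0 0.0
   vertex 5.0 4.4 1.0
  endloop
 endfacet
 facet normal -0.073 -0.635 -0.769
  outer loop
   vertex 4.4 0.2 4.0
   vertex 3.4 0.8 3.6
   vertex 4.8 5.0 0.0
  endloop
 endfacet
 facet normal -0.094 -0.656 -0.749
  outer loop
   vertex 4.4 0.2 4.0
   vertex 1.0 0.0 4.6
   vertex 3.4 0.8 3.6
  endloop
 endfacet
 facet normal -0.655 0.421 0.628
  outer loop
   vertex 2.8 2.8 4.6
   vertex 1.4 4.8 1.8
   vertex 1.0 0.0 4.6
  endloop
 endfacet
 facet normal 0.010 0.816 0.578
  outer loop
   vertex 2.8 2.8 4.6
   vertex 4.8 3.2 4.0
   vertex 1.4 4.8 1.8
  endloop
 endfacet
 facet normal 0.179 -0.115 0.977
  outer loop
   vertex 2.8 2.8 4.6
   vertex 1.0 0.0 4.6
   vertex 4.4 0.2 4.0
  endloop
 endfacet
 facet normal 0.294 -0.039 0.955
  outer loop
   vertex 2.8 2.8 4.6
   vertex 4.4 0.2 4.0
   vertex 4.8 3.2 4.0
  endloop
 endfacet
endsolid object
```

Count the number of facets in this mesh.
14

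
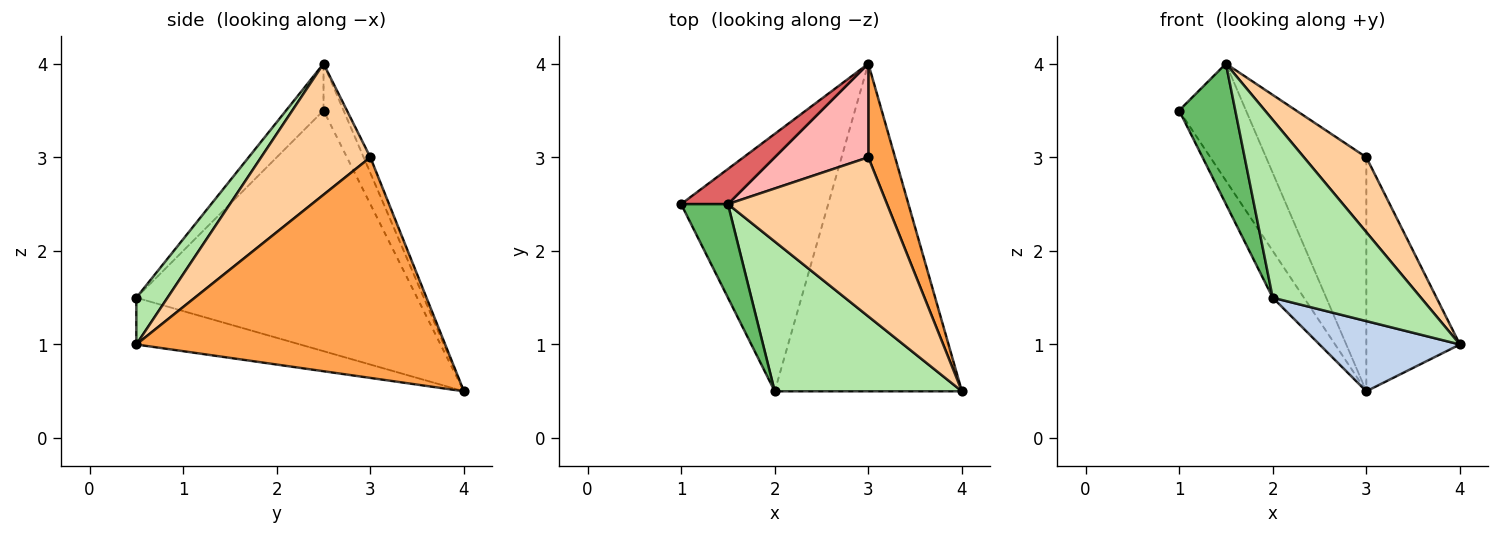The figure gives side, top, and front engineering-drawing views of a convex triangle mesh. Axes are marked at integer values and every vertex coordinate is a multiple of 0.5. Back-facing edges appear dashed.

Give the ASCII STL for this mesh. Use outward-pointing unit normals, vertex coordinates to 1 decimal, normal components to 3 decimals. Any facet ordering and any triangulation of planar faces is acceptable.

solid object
 facet normal -0.849 0.094 -0.519
  outer loop
   vertex 2.0 0.5 1.5
   vertex 1.0 2.5 3.5
   vertex 3.0 4.0 0.5
  endloop
 endfacet
 facet normal -0.237 -0.204 -0.950
  outer loop
   vertex 2.0 0.5 1.5
   vertex 3.0 4.0 0.5
   vertex 4.0 0.5 1.0
  endloop
 endfacet
 facet normal 0.951 0.288 0.115
  outer loop
   vertex 3.0 3.0 3.0
   vertex 4.0 0.5 1.0
   vertex 3.0 4.0 0.5
  endloop
 endfacet
 facet normal 0.598 -0.341 0.726
  outer loop
   vertex 1.5 2.5 4.0
   vertex 4.0 0.5 1.0
   vertex 3.0 3.0 3.0
  endloop
 endfacet
 facet normal -0.485 -0.728 0.485
  outer loop
   vertex 1.5 2.5 4.0
   vertex 1.0 2.5 3.5
   vertex 2.0 0.5 1.5
  endloop
 endfacet
 facet normal 0.159 -0.755 0.636
  outer loop
   vertex 1.5 2.5 4.0
   vertex 2.0 0.5 1.5
   vertex 4.0 0.5 1.0
  endloop
 endfacet
 facet normal -0.276 0.921 0.276
  outer loop
   vertex 1.5 2.5 4.0
   vertex 3.0 4.0 0.5
   vertex 1.0 2.5 3.5
  endloop
 endfacet
 facet normal -0.062 0.927 0.371
  outer loop
   vertex 1.5 2.5 4.0
   vertex 3.0 3.0 3.0
   vertex 3.0 4.0 0.5
  endloop
 endfacet
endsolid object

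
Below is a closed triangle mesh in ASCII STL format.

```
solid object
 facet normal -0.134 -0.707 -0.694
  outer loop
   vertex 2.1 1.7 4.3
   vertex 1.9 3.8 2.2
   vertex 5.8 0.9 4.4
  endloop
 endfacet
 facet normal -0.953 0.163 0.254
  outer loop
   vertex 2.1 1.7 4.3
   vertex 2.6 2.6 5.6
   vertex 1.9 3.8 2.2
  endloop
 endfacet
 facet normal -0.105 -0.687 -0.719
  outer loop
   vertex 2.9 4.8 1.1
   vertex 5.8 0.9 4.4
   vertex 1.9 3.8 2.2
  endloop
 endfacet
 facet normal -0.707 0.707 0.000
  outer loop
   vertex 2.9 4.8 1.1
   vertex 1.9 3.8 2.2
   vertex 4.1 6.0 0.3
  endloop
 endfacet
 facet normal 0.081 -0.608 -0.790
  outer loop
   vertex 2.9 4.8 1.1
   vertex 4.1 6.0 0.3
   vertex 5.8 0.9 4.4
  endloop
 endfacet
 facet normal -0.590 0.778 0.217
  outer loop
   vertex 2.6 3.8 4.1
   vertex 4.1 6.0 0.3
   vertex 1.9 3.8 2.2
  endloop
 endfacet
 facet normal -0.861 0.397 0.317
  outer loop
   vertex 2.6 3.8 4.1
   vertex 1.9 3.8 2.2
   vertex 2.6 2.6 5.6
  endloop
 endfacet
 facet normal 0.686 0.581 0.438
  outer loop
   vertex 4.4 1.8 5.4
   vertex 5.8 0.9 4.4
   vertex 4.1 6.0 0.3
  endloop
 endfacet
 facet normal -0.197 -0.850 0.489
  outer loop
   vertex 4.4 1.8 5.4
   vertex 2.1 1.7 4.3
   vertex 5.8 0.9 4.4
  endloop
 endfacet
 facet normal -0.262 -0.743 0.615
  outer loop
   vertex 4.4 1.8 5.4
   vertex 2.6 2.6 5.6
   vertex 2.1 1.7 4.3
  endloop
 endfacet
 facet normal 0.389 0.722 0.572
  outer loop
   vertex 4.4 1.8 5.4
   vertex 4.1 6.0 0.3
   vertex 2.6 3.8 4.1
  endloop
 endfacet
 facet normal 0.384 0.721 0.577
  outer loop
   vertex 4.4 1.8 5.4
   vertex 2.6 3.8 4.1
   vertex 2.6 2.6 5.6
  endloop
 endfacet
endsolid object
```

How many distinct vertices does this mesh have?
8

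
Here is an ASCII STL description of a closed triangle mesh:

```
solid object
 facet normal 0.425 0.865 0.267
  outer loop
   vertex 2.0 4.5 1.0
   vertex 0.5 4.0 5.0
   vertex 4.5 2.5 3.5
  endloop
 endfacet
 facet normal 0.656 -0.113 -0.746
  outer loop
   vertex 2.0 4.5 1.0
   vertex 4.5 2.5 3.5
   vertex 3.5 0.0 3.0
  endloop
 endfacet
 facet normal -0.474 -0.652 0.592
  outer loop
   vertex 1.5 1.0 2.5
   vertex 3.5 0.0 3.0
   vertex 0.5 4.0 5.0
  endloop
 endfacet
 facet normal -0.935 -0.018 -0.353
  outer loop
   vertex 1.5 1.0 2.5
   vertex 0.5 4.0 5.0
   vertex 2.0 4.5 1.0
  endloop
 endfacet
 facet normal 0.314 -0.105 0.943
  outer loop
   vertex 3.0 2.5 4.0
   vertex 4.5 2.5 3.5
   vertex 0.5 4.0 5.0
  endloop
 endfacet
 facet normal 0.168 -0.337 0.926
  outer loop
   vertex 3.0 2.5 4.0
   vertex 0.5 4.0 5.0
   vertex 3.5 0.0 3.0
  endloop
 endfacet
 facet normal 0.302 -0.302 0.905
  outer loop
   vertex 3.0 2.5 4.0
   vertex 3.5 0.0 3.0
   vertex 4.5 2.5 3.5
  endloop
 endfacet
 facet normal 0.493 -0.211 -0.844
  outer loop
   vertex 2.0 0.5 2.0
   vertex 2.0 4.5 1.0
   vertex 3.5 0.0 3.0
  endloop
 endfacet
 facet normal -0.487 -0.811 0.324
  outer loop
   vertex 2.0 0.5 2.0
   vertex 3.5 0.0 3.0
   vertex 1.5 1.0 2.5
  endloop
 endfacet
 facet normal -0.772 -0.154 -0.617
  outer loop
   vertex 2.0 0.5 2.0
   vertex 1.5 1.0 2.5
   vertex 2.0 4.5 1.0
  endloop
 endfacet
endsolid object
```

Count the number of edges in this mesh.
15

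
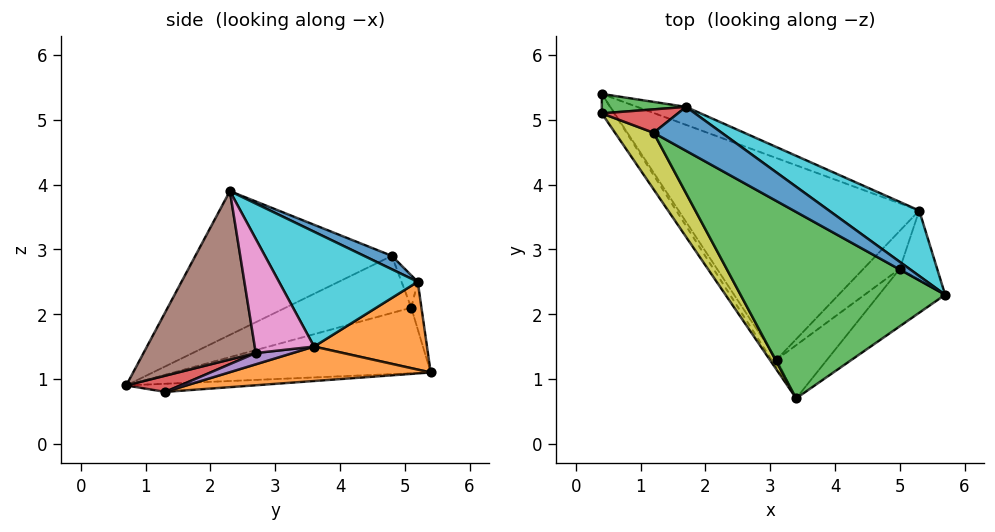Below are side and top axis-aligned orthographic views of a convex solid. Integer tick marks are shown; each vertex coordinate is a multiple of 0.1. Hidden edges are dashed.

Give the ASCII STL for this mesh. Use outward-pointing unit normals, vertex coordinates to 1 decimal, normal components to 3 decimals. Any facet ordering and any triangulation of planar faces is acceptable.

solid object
 facet normal -0.743 -0.454 -0.491
  outer loop
   vertex 3.1 1.3 0.8
   vertex 3.4 0.7 0.9
   vertex 0.4 5.4 1.1
  endloop
 endfacet
 facet normal 0.140 0.164 -0.977
  outer loop
   vertex 5.3 3.6 1.5
   vertex 3.1 1.3 0.8
   vertex 0.4 5.4 1.1
  endloop
 endfacet
 facet normal -0.469 -0.578 0.668
  outer loop
   vertex 1.2 4.8 2.9
   vertex 3.4 0.7 0.9
   vertex 5.7 2.3 3.9
  endloop
 endfacet
 facet normal 0.305 -0.006 -0.952
  outer loop
   vertex 5.0 2.7 1.4
   vertex 3.4 0.7 0.9
   vertex 3.1 1.3 0.8
  endloop
 endfacet
 facet normal 0.296 0.007 -0.955
  outer loop
   vertex 5.0 2.7 1.4
   vertex 3.1 1.3 0.8
   vertex 5.3 3.6 1.5
  endloop
 endfacet
 facet normal 0.779 -0.547 -0.306
  outer loop
   vertex 5.0 2.7 1.4
   vertex 5.7 2.3 3.9
   vertex 3.4 0.7 0.9
  endloop
 endfacet
 facet normal 0.915 -0.272 -0.300
  outer loop
   vertex 5.0 2.7 1.4
   vertex 5.3 3.6 1.5
   vertex 5.7 2.3 3.9
  endloop
 endfacet
 facet normal -0.835 -0.526 -0.158
  outer loop
   vertex 0.4 5.1 2.1
   vertex 0.4 5.4 1.1
   vertex 3.4 0.7 0.9
  endloop
 endfacet
 facet normal -0.673 -0.583 0.455
  outer loop
   vertex 0.4 5.1 2.1
   vertex 3.4 0.7 0.9
   vertex 1.2 4.8 2.9
  endloop
 endfacet
 facet normal 0.461 0.810 0.362
  outer loop
   vertex 1.7 5.2 2.5
   vertex 5.7 2.3 3.9
   vertex 5.3 3.6 1.5
  endloop
 endfacet
 facet normal 0.155 0.595 0.789
  outer loop
   vertex 1.7 5.2 2.5
   vertex 1.2 4.8 2.9
   vertex 5.7 2.3 3.9
  endloop
 endfacet
 facet normal 0.352 0.915 -0.196
  outer loop
   vertex 1.7 5.2 2.5
   vertex 5.3 3.6 1.5
   vertex 0.4 5.4 1.1
  endloop
 endfacet
 facet normal -0.160 0.945 0.284
  outer loop
   vertex 1.7 5.2 2.5
   vertex 0.4 5.4 1.1
   vertex 0.4 5.1 2.1
  endloop
 endfacet
 facet normal -0.227 0.816 0.532
  outer loop
   vertex 1.7 5.2 2.5
   vertex 0.4 5.1 2.1
   vertex 1.2 4.8 2.9
  endloop
 endfacet
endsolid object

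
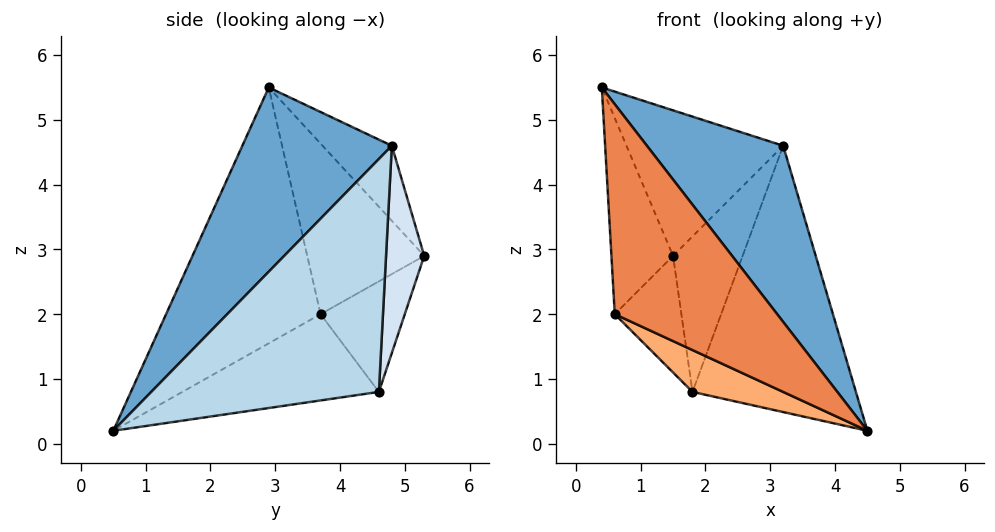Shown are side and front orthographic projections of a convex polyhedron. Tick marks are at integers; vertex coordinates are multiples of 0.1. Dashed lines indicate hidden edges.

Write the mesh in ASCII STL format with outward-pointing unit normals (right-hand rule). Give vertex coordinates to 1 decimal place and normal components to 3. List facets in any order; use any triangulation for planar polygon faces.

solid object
 facet normal 0.556 -0.507 0.659
  outer loop
   vertex 3.2 4.8 4.6
   vertex 0.4 2.9 5.5
   vertex 4.5 0.5 0.2
  endloop
 endfacet
 facet normal -0.335 0.759 0.558
  outer loop
   vertex 3.2 4.8 4.6
   vertex 1.5 5.3 2.9
   vertex 0.4 2.9 5.5
  endloop
 endfacet
 facet normal 0.771 0.554 -0.313
  outer loop
   vertex 3.2 4.8 4.6
   vertex 4.5 0.5 0.2
   vertex 1.8 4.6 0.8
  endloop
 endfacet
 facet normal 0.470 0.855 -0.218
  outer loop
   vertex 3.2 4.8 4.6
   vertex 1.8 4.6 0.8
   vertex 1.5 5.3 2.9
  endloop
 endfacet
 facet normal -0.675 -0.710 -0.201
  outer loop
   vertex 0.6 3.7 2.0
   vertex 4.5 0.5 0.2
   vertex 0.4 2.9 5.5
  endloop
 endfacet
 facet normal -0.575 -0.265 -0.774
  outer loop
   vertex 0.6 3.7 2.0
   vertex 1.8 4.6 0.8
   vertex 4.5 0.5 0.2
  endloop
 endfacet
 facet normal -0.883 0.465 0.056
  outer loop
   vertex 0.6 3.7 2.0
   vertex 0.4 2.9 5.5
   vertex 1.5 5.3 2.9
  endloop
 endfacet
 facet normal -0.747 0.591 -0.304
  outer loop
   vertex 0.6 3.7 2.0
   vertex 1.5 5.3 2.9
   vertex 1.8 4.6 0.8
  endloop
 endfacet
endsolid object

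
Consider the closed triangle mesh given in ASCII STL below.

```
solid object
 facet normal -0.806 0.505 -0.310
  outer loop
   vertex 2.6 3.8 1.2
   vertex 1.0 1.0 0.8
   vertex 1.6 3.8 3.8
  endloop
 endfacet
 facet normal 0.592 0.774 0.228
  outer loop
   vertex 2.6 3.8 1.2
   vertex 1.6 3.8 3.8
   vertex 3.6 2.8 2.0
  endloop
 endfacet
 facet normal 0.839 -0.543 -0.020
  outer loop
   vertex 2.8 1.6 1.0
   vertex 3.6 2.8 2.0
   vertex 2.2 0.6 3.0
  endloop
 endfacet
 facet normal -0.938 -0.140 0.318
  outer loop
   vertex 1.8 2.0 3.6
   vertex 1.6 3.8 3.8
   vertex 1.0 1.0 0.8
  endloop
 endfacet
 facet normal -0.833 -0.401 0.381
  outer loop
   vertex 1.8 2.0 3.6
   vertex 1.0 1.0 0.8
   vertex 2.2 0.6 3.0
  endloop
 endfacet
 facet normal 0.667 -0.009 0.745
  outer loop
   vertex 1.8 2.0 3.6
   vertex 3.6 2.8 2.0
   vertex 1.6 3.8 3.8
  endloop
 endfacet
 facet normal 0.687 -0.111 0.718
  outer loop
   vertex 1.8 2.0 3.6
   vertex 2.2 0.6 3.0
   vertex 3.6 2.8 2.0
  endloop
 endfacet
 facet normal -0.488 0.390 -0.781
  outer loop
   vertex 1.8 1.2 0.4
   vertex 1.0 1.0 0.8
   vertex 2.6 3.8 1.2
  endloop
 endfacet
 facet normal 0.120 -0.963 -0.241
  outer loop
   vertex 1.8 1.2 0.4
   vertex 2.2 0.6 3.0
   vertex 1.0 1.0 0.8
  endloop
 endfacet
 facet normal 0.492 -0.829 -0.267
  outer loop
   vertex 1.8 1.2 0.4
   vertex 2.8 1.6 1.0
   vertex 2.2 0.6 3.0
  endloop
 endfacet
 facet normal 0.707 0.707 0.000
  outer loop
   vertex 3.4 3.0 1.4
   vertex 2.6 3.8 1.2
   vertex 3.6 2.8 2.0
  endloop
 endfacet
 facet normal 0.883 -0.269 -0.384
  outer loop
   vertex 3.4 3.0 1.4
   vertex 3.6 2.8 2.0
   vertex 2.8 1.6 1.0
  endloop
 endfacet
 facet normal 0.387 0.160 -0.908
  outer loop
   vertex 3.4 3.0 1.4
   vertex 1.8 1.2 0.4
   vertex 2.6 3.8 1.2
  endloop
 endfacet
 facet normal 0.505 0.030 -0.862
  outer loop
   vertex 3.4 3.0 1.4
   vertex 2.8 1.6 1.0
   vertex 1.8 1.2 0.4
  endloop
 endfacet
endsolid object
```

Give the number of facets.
14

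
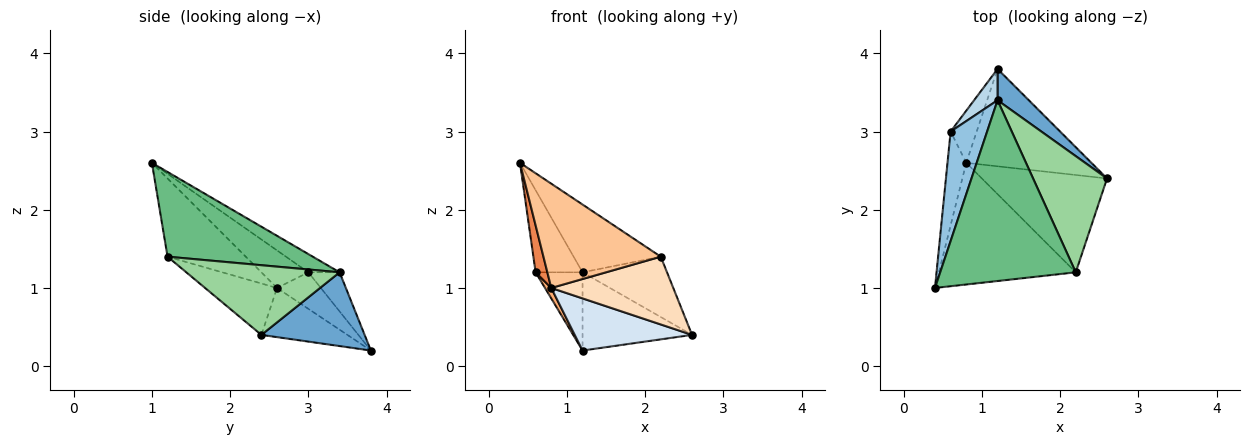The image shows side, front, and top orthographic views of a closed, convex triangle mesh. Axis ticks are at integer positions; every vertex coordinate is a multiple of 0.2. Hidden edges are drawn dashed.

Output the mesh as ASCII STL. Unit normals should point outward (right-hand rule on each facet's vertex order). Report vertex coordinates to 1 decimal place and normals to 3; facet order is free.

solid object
 facet normal 0.659 0.699 0.279
  outer loop
   vertex 1.2 3.4 1.2
   vertex 2.6 2.4 0.4
   vertex 1.2 3.8 0.2
  endloop
 endfacet
 facet normal -0.371 0.557 0.743
  outer loop
   vertex 0.6 3.0 1.2
   vertex 0.4 1.0 2.6
   vertex 1.2 3.4 1.2
  endloop
 endfacet
 facet normal -0.526 0.789 0.316
  outer loop
   vertex 0.6 3.0 1.2
   vertex 1.2 3.4 1.2
   vertex 1.2 3.8 0.2
  endloop
 endfacet
 facet normal -0.327 -0.446 -0.833
  outer loop
   vertex 0.8 2.6 1.0
   vertex 1.2 3.8 0.2
   vertex 2.6 2.4 0.4
  endloop
 endfacet
 facet normal -0.873 -0.218 -0.436
  outer loop
   vertex 0.8 2.6 1.0
   vertex 0.4 1.0 2.6
   vertex 0.6 3.0 1.2
  endloop
 endfacet
 facet normal -0.808 -0.115 -0.577
  outer loop
   vertex 0.8 2.6 1.0
   vertex 0.6 3.0 1.2
   vertex 1.2 3.8 0.2
  endloop
 endfacet
 facet normal -0.398 -0.597 -0.697
  outer loop
   vertex 2.2 1.2 1.4
   vertex 0.4 1.0 2.6
   vertex 0.8 2.6 1.0
  endloop
 endfacet
 facet normal -0.319 -0.542 -0.778
  outer loop
   vertex 2.2 1.2 1.4
   vertex 0.8 2.6 1.0
   vertex 2.6 2.4 0.4
  endloop
 endfacet
 facet normal 0.505 0.303 0.808
  outer loop
   vertex 2.2 1.2 1.4
   vertex 1.2 3.4 1.2
   vertex 0.4 1.0 2.6
  endloop
 endfacet
 facet normal 0.642 0.353 0.681
  outer loop
   vertex 2.2 1.2 1.4
   vertex 2.6 2.4 0.4
   vertex 1.2 3.4 1.2
  endloop
 endfacet
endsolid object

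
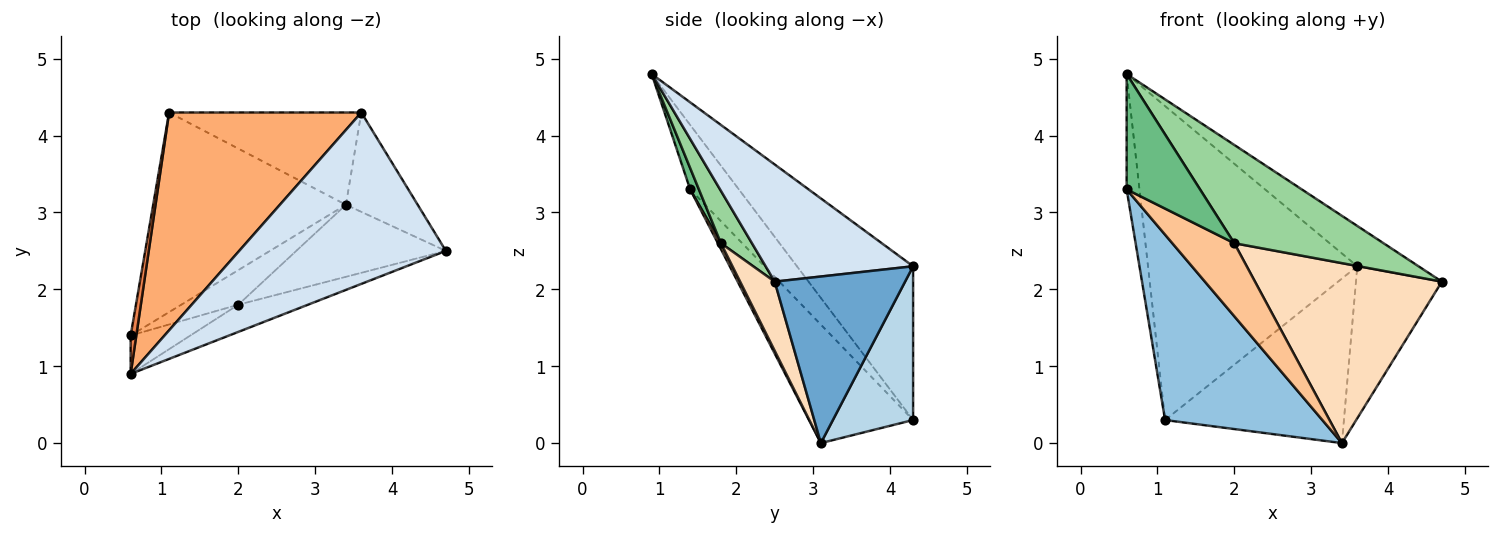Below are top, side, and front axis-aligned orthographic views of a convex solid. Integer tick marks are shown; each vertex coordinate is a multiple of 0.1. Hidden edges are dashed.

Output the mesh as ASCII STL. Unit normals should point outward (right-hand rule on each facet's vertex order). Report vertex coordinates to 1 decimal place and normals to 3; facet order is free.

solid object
 facet normal 0.786 0.518 -0.338
  outer loop
   vertex 3.4 3.1 0.0
   vertex 3.6 4.3 2.3
   vertex 4.7 2.5 2.1
  endloop
 endfacet
 facet normal -0.411 -0.620 -0.668
  outer loop
   vertex 1.1 4.3 0.3
   vertex 3.4 3.1 0.0
   vertex 0.6 1.4 3.3
  endloop
 endfacet
 facet normal 0.364 0.812 -0.455
  outer loop
   vertex 1.1 4.3 0.3
   vertex 3.6 4.3 2.3
   vertex 3.4 3.1 0.0
  endloop
 endfacet
 facet normal 0.483 0.200 0.852
  outer loop
   vertex 0.6 0.9 4.8
   vertex 4.7 2.5 2.1
   vertex 3.6 4.3 2.3
  endloop
 endfacet
 facet normal -0.964 0.254 0.085
  outer loop
   vertex 0.6 0.9 4.8
   vertex 1.1 4.3 0.3
   vertex 0.6 1.4 3.3
  endloop
 endfacet
 facet normal -0.415 0.748 0.519
  outer loop
   vertex 0.6 0.9 4.8
   vertex 3.6 4.3 2.3
   vertex 1.1 4.3 0.3
  endloop
 endfacet
 facet normal 0.044 -0.903 -0.428
  outer loop
   vertex 2.0 1.8 2.6
   vertex 0.6 1.4 3.3
   vertex 3.4 3.1 0.0
  endloop
 endfacet
 facet normal 0.169 -0.915 -0.366
  outer loop
   vertex 2.0 1.8 2.6
   vertex 3.4 3.1 0.0
   vertex 4.7 2.5 2.1
  endloop
 endfacet
 facet normal 0.112 -0.943 -0.314
  outer loop
   vertex 2.0 1.8 2.6
   vertex 0.6 0.9 4.8
   vertex 0.6 1.4 3.3
  endloop
 endfacet
 facet normal 0.197 -0.945 -0.261
  outer loop
   vertex 2.0 1.8 2.6
   vertex 4.7 2.5 2.1
   vertex 0.6 0.9 4.8
  endloop
 endfacet
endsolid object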